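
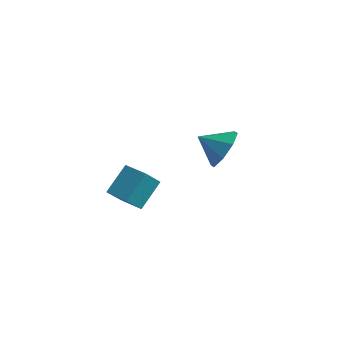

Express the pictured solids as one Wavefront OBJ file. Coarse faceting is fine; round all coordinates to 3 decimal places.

v 3.644 3.046 -1.455
v 4.083 3.442 -0.528
v 2.516 2.774 -0.805
v 3.684 4.034 -0.974
v 3.261 4.047 -1.702
v 3.063 3.473 -2.285
v 3.205 2.649 -2.382
v 3.604 2.057 -1.936
v 4.027 2.044 -1.208
v 4.225 2.618 -0.625
v 0.855 -2.554 -1.012
v 1.151 -1.376 -0.065
v 1.201 -1.934 -1.891
v 1.497 -0.757 -0.944
v 1.983 -2.963 -0.856
v 2.279 -1.786 0.091
v 2.329 -2.344 -1.735
v 2.625 -1.166 -0.788
f 2 1 4
f 2 4 3
f 4 1 5
f 4 5 3
f 5 1 6
f 5 6 3
f 6 1 7
f 6 7 3
f 7 1 8
f 7 8 3
f 8 1 9
f 8 9 3
f 9 1 10
f 9 10 3
f 10 1 2
f 10 2 3
f 12 14 11
f 15 12 11
f 11 14 13
f 13 15 11
f 12 18 14
f 16 12 15
f 16 18 12
f 14 18 13
f 17 15 13
f 13 18 17
f 17 16 15
f 18 16 17



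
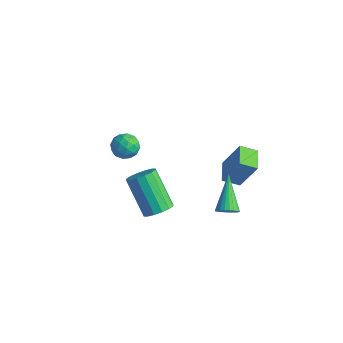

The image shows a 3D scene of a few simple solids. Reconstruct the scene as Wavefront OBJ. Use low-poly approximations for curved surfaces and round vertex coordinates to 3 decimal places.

v 2.903 -1.69 1.356
v 3.178 -1.22 1.103
v 1.797 -0.39 2.564
v 2.993 -1.247 0.962
v 2.794 -1.34 0.881
v 2.612 -1.487 0.872
v 2.474 -1.665 0.937
v 2.402 -1.846 1.066
v 2.406 -2.004 1.239
v 2.485 -2.114 1.43
v 2.628 -2.159 1.61
v 2.813 -2.133 1.751
v 3.012 -2.039 1.832
v 3.194 -1.892 1.841
v 3.331 -1.714 1.776
v 3.404 -1.533 1.647
v 3.4 -1.375 1.474
v 3.321 -1.266 1.283
v -4.466 -1.486 2.033
v -3.908 -0.951 1.878
v -4.092 -2.169 1.022
v -3.534 -1.634 0.867
v -3.474 -2.092 1.506
v -3.705 -1.67 2.131
v -4.295 -1.45 0.769
v -4.526 -1.028 1.394
v -3.802 -0.929 1.097
v -3.295 -1.325 1.552
v -4.705 -1.795 1.348
v -4.198 -2.191 1.803
v -4.22 -1.159 2.044
v -3.78 -1.961 0.856
v -3.745 -2.23 1.231
v -3.417 -1.916 1.14
v -4.101 -1.581 2.193
v -3.773 -1.267 2.102
v -3.518 -1.937 1.883
v -4.227 -1.853 0.798
v -3.899 -1.539 0.707
v -4.583 -1.204 1.76
v -4.255 -0.89 1.669
v -4.482 -1.183 1.017
v -3.83 -0.831 1.494
v -3.61 -1.232 0.9
v -4.057 -1.124 0.842
v -4.193 -0.876 1.209
v -3.532 -1.064 1.762
v -3.312 -1.465 1.167
v -3.277 -1.734 1.543
v -3.412 -1.486 1.91
v -3.47 -1.051 1.302
v -4.688 -1.655 1.733
v -4.468 -2.056 1.138
v -4.588 -1.634 0.99
v -4.723 -1.386 1.357
v -4.39 -1.888 2
v -4.17 -2.289 1.406
v -3.807 -2.244 1.691
v -3.943 -1.996 2.058
v -4.53 -2.069 1.598
v 1.17 -0.148 1.303
v 1.929 0.237 3.002
v 0.388 0.764 1.446
v 1.147 1.149 3.145
v 1.813 0.471 0.875
v 2.572 0.856 2.574
v 1.031 1.383 1.018
v 1.79 1.768 2.717
v 0.488 -3.891 1.388
v 1.07 -3.77 1.892
v -0.385 -3.447 3.496
v -0.968 -3.569 2.992
v 0.985 -3.405 1.741
v -0.471 -3.082 3.345
v 0.766 -3.171 1.496
v -0.69 -2.848 3.1
v 0.473 -3.13 1.221
v -0.983 -2.807 2.825
v 0.184 -3.292 0.992
v -1.272 -2.97 2.595
v -0.024 -3.616 0.868
v -1.48 -3.293 2.472
v -0.095 -4.013 0.884
v -1.55 -3.69 2.488
v -0.009 -4.378 1.035
v -1.465 -4.055 2.639
v 0.21 -4.612 1.28
v -1.246 -4.289 2.884
v 0.503 -4.653 1.555
v -0.953 -4.33 3.159
v 0.792 -4.49 1.785
v -0.664 -4.168 3.388
v 1 -4.167 1.908
v -0.456 -3.844 3.512
f 2 1 4
f 2 4 3
f 4 1 5
f 4 5 3
f 5 1 6
f 5 6 3
f 6 1 7
f 6 7 3
f 7 1 8
f 7 8 3
f 8 1 9
f 8 9 3
f 9 1 10
f 9 10 3
f 10 1 11
f 10 11 3
f 11 1 12
f 11 12 3
f 12 1 13
f 12 13 3
f 13 1 14
f 13 14 3
f 14 1 15
f 14 15 3
f 15 1 16
f 15 16 3
f 16 1 17
f 16 17 3
f 17 1 18
f 17 18 3
f 18 1 2
f 18 2 3
f 19 56 35
f 56 30 59
f 35 59 24
f 56 59 35
f 19 35 31
f 35 24 36
f 31 36 20
f 35 36 31
f 19 31 40
f 31 20 41
f 40 41 26
f 31 41 40
f 19 40 52
f 40 26 55
f 52 55 29
f 40 55 52
f 19 52 56
f 52 29 60
f 56 60 30
f 52 60 56
f 20 36 47
f 36 24 50
f 47 50 28
f 36 50 47
f 24 59 37
f 59 30 58
f 37 58 23
f 59 58 37
f 30 60 57
f 60 29 53
f 57 53 21
f 60 53 57
f 29 55 54
f 55 26 42
f 54 42 25
f 55 42 54
f 26 41 46
f 41 20 43
f 46 43 27
f 41 43 46
f 22 48 34
f 48 28 49
f 34 49 23
f 48 49 34
f 22 34 32
f 34 23 33
f 32 33 21
f 34 33 32
f 22 32 39
f 32 21 38
f 39 38 25
f 32 38 39
f 22 39 44
f 39 25 45
f 44 45 27
f 39 45 44
f 22 44 48
f 44 27 51
f 48 51 28
f 44 51 48
f 23 49 37
f 49 28 50
f 37 50 24
f 49 50 37
f 21 33 57
f 33 23 58
f 57 58 30
f 33 58 57
f 25 38 54
f 38 21 53
f 54 53 29
f 38 53 54
f 27 45 46
f 45 25 42
f 46 42 26
f 45 42 46
f 28 51 47
f 51 27 43
f 47 43 20
f 51 43 47
f 62 64 61
f 65 62 61
f 61 64 63
f 63 65 61
f 62 68 64
f 66 62 65
f 66 68 62
f 64 68 63
f 67 65 63
f 63 68 67
f 67 66 65
f 68 66 67
f 70 69 73
f 70 73 71
f 71 73 74
f 71 74 72
f 73 69 75
f 73 75 74
f 74 75 76
f 74 76 72
f 75 69 77
f 75 77 76
f 76 77 78
f 76 78 72
f 77 69 79
f 77 79 78
f 78 79 80
f 78 80 72
f 79 69 81
f 79 81 80
f 80 81 82
f 80 82 72
f 81 69 83
f 81 83 82
f 82 83 84
f 82 84 72
f 83 69 85
f 83 85 84
f 84 85 86
f 84 86 72
f 85 69 87
f 85 87 86
f 86 87 88
f 86 88 72
f 87 69 89
f 87 89 88
f 88 89 90
f 88 90 72
f 89 69 91
f 89 91 90
f 90 91 92
f 90 92 72
f 91 69 93
f 91 93 92
f 92 93 94
f 92 94 72
f 93 69 70
f 93 70 94
f 94 70 71
f 94 71 72



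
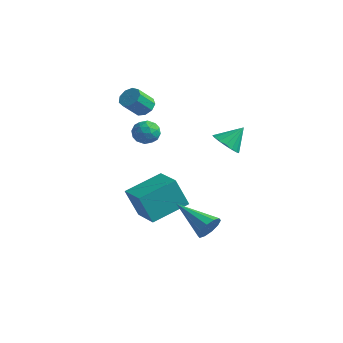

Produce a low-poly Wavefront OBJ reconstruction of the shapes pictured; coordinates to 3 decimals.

v -3.552 1.412 1.312
v -3.044 1.59 1.578
v -3.2 0.785 2.413
v -3.708 0.608 2.148
v -3.362 1.804 1.725
v -3.518 0.999 2.56
v -3.768 1.835 1.679
v -3.925 1.03 2.514
v -4.074 1.668 1.461
v -4.23 0.864 2.297
v -4.135 1.382 1.174
v -4.291 0.577 2.009
v -3.923 1.11 0.951
v -4.079 0.305 1.786
v -3.538 0.979 0.898
v -3.694 0.174 1.733
v -3.159 1.051 1.038
v -3.315 0.247 1.873
v -2.964 1.292 1.307
v -3.12 0.488 2.142
v -2.537 -0.077 -4.782
v -2.977 -0.497 -3.248
v -2 1.727 -4.134
v -2.44 1.307 -2.6
v -1.14 -0.587 -4.52
v -1.58 -1.007 -2.986
v -0.603 1.217 -3.872
v -1.043 0.797 -2.338
v 1.022 1.819 0.335
v 1.753 1.703 0.125
v 1.398 2.581 1.225
v 1.648 1.993 -0.078
v 1.399 2.242 -0.186
v 1.064 2.394 -0.175
v 0.719 2.415 -0.047
v 0.443 2.299 0.169
v 0.3 2.074 0.423
v 0.323 1.79 0.657
v 0.505 1.512 0.817
v 0.806 1.305 0.867
v 1.156 1.216 0.795
v 1.476 1.265 0.618
v 1.691 1.441 0.376
v -2.853 0.971 0.71
v -2.156 0.917 0.628
v -3.004 0.083 0.012
v -2.307 0.029 -0.07
v -2.601 -0.129 0.55
v -2.508 0.42 0.981
v -2.652 0.58 -0.341
v -2.559 1.129 0.09
v -2.031 0.675 -0.022
v -2 0.238 0.529
v -3.16 0.762 0.111
v -3.129 0.325 0.662
v -2.491 1.022 0.73
v -2.669 -0.022 -0.09
v -2.842 -0.115 0.274
v -2.432 -0.147 0.226
v -2.698 0.73 0.938
v -2.288 0.699 0.89
v -2.55 0.084 0.844
v -2.872 0.301 -0.25
v -2.462 0.27 -0.298
v -2.728 1.147 0.414
v -2.318 1.115 0.366
v -2.61 0.916 -0.204
v -2.008 0.848 0.3
v -2.097 0.326 -0.11
v -2.3 0.65 -0.27
v -2.245 0.973 -0.016
v -1.99 0.591 0.624
v -2.078 0.069 0.214
v -2.252 -0.024 0.578
v -2.197 0.299 0.832
v -1.917 0.449 0.242
v -3.082 0.931 0.426
v -3.17 0.409 0.016
v -2.963 0.701 -0.192
v -2.908 1.024 0.062
v -3.063 0.674 0.75
v -3.152 0.152 0.34
v -2.915 0.027 0.656
v -2.86 0.35 0.91
v -3.243 0.551 0.398
v 2.855 -1.262 -2.984
v 3.077 -0.886 -2.45
v 1.025 -1.358 -2.156
v 2.928 -0.618 -2.747
v 2.752 -0.597 -3.135
v 2.615 -0.829 -3.465
v 2.569 -1.227 -3.611
v 2.633 -1.639 -3.518
v 2.781 -1.906 -3.221
v 2.958 -1.928 -2.833
v 3.095 -1.695 -2.503
v 3.14 -1.297 -2.357
f 2 1 5
f 2 5 3
f 3 5 6
f 3 6 4
f 5 1 7
f 5 7 6
f 6 7 8
f 6 8 4
f 7 1 9
f 7 9 8
f 8 9 10
f 8 10 4
f 9 1 11
f 9 11 10
f 10 11 12
f 10 12 4
f 11 1 13
f 11 13 12
f 12 13 14
f 12 14 4
f 13 1 15
f 13 15 14
f 14 15 16
f 14 16 4
f 15 1 17
f 15 17 16
f 16 17 18
f 16 18 4
f 17 1 19
f 17 19 18
f 18 19 20
f 18 20 4
f 19 1 2
f 19 2 20
f 20 2 3
f 20 3 4
f 22 24 21
f 25 22 21
f 21 24 23
f 23 25 21
f 22 28 24
f 26 22 25
f 26 28 22
f 24 28 23
f 27 25 23
f 23 28 27
f 27 26 25
f 28 26 27
f 30 29 32
f 30 32 31
f 32 29 33
f 32 33 31
f 33 29 34
f 33 34 31
f 34 29 35
f 34 35 31
f 35 29 36
f 35 36 31
f 36 29 37
f 36 37 31
f 37 29 38
f 37 38 31
f 38 29 39
f 38 39 31
f 39 29 40
f 39 40 31
f 40 29 41
f 40 41 31
f 41 29 42
f 41 42 31
f 42 29 43
f 42 43 31
f 43 29 30
f 43 30 31
f 44 81 60
f 81 55 84
f 60 84 49
f 81 84 60
f 44 60 56
f 60 49 61
f 56 61 45
f 60 61 56
f 44 56 65
f 56 45 66
f 65 66 51
f 56 66 65
f 44 65 77
f 65 51 80
f 77 80 54
f 65 80 77
f 44 77 81
f 77 54 85
f 81 85 55
f 77 85 81
f 45 61 72
f 61 49 75
f 72 75 53
f 61 75 72
f 49 84 62
f 84 55 83
f 62 83 48
f 84 83 62
f 55 85 82
f 85 54 78
f 82 78 46
f 85 78 82
f 54 80 79
f 80 51 67
f 79 67 50
f 80 67 79
f 51 66 71
f 66 45 68
f 71 68 52
f 66 68 71
f 47 73 59
f 73 53 74
f 59 74 48
f 73 74 59
f 47 59 57
f 59 48 58
f 57 58 46
f 59 58 57
f 47 57 64
f 57 46 63
f 64 63 50
f 57 63 64
f 47 64 69
f 64 50 70
f 69 70 52
f 64 70 69
f 47 69 73
f 69 52 76
f 73 76 53
f 69 76 73
f 48 74 62
f 74 53 75
f 62 75 49
f 74 75 62
f 46 58 82
f 58 48 83
f 82 83 55
f 58 83 82
f 50 63 79
f 63 46 78
f 79 78 54
f 63 78 79
f 52 70 71
f 70 50 67
f 71 67 51
f 70 67 71
f 53 76 72
f 76 52 68
f 72 68 45
f 76 68 72
f 87 86 89
f 87 89 88
f 89 86 90
f 89 90 88
f 90 86 91
f 90 91 88
f 91 86 92
f 91 92 88
f 92 86 93
f 92 93 88
f 93 86 94
f 93 94 88
f 94 86 95
f 94 95 88
f 95 86 96
f 95 96 88
f 96 86 97
f 96 97 88
f 97 86 87
f 97 87 88



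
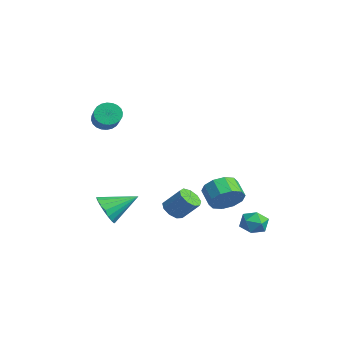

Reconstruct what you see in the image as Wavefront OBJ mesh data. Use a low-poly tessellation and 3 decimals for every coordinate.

v 1.574 -0.943 -2.279
v 1.971 -0.569 -2.779
v 2.602 0.177 -1.722
v 2.206 -0.197 -1.221
v 1.535 -0.328 -2.689
v 2.166 0.418 -1.631
v 1.117 -0.375 -2.406
v 1.749 0.371 -1.349
v 0.914 -0.688 -2.064
v 1.545 0.058 -1.007
v 1.019 -1.12 -1.822
v 1.651 -0.374 -0.765
v 1.384 -1.469 -1.794
v 2.016 -0.723 -0.737
v 1.838 -1.572 -1.993
v 2.47 -0.826 -0.935
v 2.169 -1.381 -2.325
v 2.8 -0.635 -1.267
v 2.221 -0.985 -2.636
v 2.853 -0.239 -1.578
v 1.537 2.17 -2.03
v 1.974 2.812 -1.339
v 0.96 2.792 -0.679
v 0.523 2.15 -1.37
v 1.678 3.17 -1.783
v 0.664 3.15 -1.123
v 1.328 3.146 -2.321
v 0.314 3.126 -1.661
v 1.057 2.749 -2.749
v 0.044 2.729 -2.088
v 0.97 2.131 -2.901
v -0.044 2.111 -2.241
v 1.1 1.528 -2.721
v 0.086 1.508 -2.061
v 1.396 1.17 -2.277
v 0.382 1.15 -1.617
v 1.746 1.194 -1.739
v 0.732 1.174 -1.079
v 2.016 1.591 -1.312
v 1.003 1.571 -0.651
v 2.104 2.209 -1.159
v 1.09 2.189 -0.499
v 2.137 4.138 -4.436
v 2.454 3.796 -3.686
v 0.846 3.604 -4.134
v 1.163 3.262 -3.384
v 1.083 4.137 -3.471
v 1.881 4.467 -3.657
v 1.419 2.933 -4.163
v 2.217 3.263 -4.349
v 2.011 3.051 -3.517
v 1.803 3.795 -3.09
v 1.497 3.605 -4.73
v 1.289 4.349 -4.303
v -1.858 -3.539 -3.25
v -1.177 -3.291 -4.01
v -1.442 -1.801 -2.31
v -1.578 -3.11 -4.167
v -2.035 -3.014 -4.142
v -2.457 -3.022 -3.941
v -2.76 -3.133 -3.603
v -2.884 -3.324 -3.195
v -2.805 -3.558 -2.798
v -2.539 -3.788 -2.491
v -2.137 -3.969 -2.334
v -1.68 -4.064 -2.359
v -1.259 -4.056 -2.56
v -0.956 -3.945 -2.898
v -0.832 -3.754 -3.306
v -0.91 -3.521 -3.703
v -4.334 -2.655 2.647
v -3.918 -2.409 2.021
v -2.15 -2.839 3.028
v -2.566 -3.085 3.653
v -3.946 -2.147 2.182
v -2.178 -2.578 3.189
v -4.033 -1.963 2.413
v -2.265 -2.393 3.42
v -4.166 -1.884 2.68
v -2.397 -2.314 3.687
v -4.324 -1.922 2.942
v -2.555 -2.352 3.948
v -4.484 -2.072 3.158
v -2.715 -2.502 4.165
v -4.621 -2.311 3.297
v -2.852 -2.741 4.304
v -4.714 -2.602 3.337
v -2.946 -3.032 4.344
v -4.75 -2.901 3.272
v -2.982 -3.331 4.279
v -4.722 -3.162 3.111
v -2.954 -3.593 4.118
v -4.635 -3.347 2.88
v -2.867 -3.777 3.887
v -4.503 -3.426 2.613
v -2.734 -3.856 3.62
v -4.345 -3.388 2.352
v -2.576 -3.818 3.358
v -4.185 -3.238 2.135
v -2.416 -3.668 3.142
v -4.048 -2.999 1.996
v -2.279 -3.429 3.003
v -3.954 -2.708 1.956
v -2.186 -3.138 2.963
f 2 1 5
f 2 5 3
f 3 5 6
f 3 6 4
f 5 1 7
f 5 7 6
f 6 7 8
f 6 8 4
f 7 1 9
f 7 9 8
f 8 9 10
f 8 10 4
f 9 1 11
f 9 11 10
f 10 11 12
f 10 12 4
f 11 1 13
f 11 13 12
f 12 13 14
f 12 14 4
f 13 1 15
f 13 15 14
f 14 15 16
f 14 16 4
f 15 1 17
f 15 17 16
f 16 17 18
f 16 18 4
f 17 1 19
f 17 19 18
f 18 19 20
f 18 20 4
f 19 1 2
f 19 2 20
f 20 2 3
f 20 3 4
f 22 21 25
f 22 25 23
f 23 25 26
f 23 26 24
f 25 21 27
f 25 27 26
f 26 27 28
f 26 28 24
f 27 21 29
f 27 29 28
f 28 29 30
f 28 30 24
f 29 21 31
f 29 31 30
f 30 31 32
f 30 32 24
f 31 21 33
f 31 33 32
f 32 33 34
f 32 34 24
f 33 21 35
f 33 35 34
f 34 35 36
f 34 36 24
f 35 21 37
f 35 37 36
f 36 37 38
f 36 38 24
f 37 21 39
f 37 39 38
f 38 39 40
f 38 40 24
f 39 21 41
f 39 41 40
f 40 41 42
f 40 42 24
f 41 21 22
f 41 22 42
f 42 22 23
f 42 23 24
f 43 54 48
f 43 48 44
f 43 44 50
f 43 50 53
f 43 53 54
f 44 48 52
f 48 54 47
f 54 53 45
f 53 50 49
f 50 44 51
f 46 52 47
f 46 47 45
f 46 45 49
f 46 49 51
f 46 51 52
f 47 52 48
f 45 47 54
f 49 45 53
f 51 49 50
f 52 51 44
f 56 55 58
f 56 58 57
f 58 55 59
f 58 59 57
f 59 55 60
f 59 60 57
f 60 55 61
f 60 61 57
f 61 55 62
f 61 62 57
f 62 55 63
f 62 63 57
f 63 55 64
f 63 64 57
f 64 55 65
f 64 65 57
f 65 55 66
f 65 66 57
f 66 55 67
f 66 67 57
f 67 55 68
f 67 68 57
f 68 55 69
f 68 69 57
f 69 55 70
f 69 70 57
f 70 55 56
f 70 56 57
f 72 71 75
f 72 75 73
f 73 75 76
f 73 76 74
f 75 71 77
f 75 77 76
f 76 77 78
f 76 78 74
f 77 71 79
f 77 79 78
f 78 79 80
f 78 80 74
f 79 71 81
f 79 81 80
f 80 81 82
f 80 82 74
f 81 71 83
f 81 83 82
f 82 83 84
f 82 84 74
f 83 71 85
f 83 85 84
f 84 85 86
f 84 86 74
f 85 71 87
f 85 87 86
f 86 87 88
f 86 88 74
f 87 71 89
f 87 89 88
f 88 89 90
f 88 90 74
f 89 71 91
f 89 91 90
f 90 91 92
f 90 92 74
f 91 71 93
f 91 93 92
f 92 93 94
f 92 94 74
f 93 71 95
f 93 95 94
f 94 95 96
f 94 96 74
f 95 71 97
f 95 97 96
f 96 97 98
f 96 98 74
f 97 71 99
f 97 99 98
f 98 99 100
f 98 100 74
f 99 71 101
f 99 101 100
f 100 101 102
f 100 102 74
f 101 71 103
f 101 103 102
f 102 103 104
f 102 104 74
f 103 71 72
f 103 72 104
f 104 72 73
f 104 73 74



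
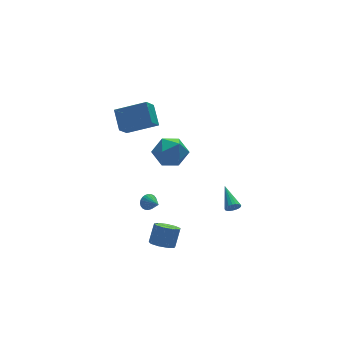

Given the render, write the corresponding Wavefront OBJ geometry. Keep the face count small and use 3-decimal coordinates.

v -0.295 3.199 0.454
v 0.585 2.607 1.036
v -1.065 1.493 -0.116
v -0.185 0.901 0.466
v -1.028 1.501 1.093
v -0.552 2.555 1.445
v 0.072 1.545 -0.525
v 0.548 2.599 -0.173
v 0.811 1.585 0.431
v 0.132 1.558 1.431
v -0.612 2.542 -0.511
v -1.291 2.515 0.489
v -2.686 -2.074 -4.27
v -2.045 -1.8 -4.681
v -1.493 -1.351 -3.522
v -2.134 -1.626 -3.11
v -2.433 -1.405 -4.649
v -1.881 -0.956 -3.49
v -2.939 -1.324 -4.44
v -2.387 -0.875 -3.28
v -3.327 -1.594 -4.151
v -2.775 -1.145 -2.991
v -3.415 -2.089 -3.917
v -2.863 -1.64 -2.758
v -3.162 -2.577 -3.849
v -2.61 -2.128 -2.689
v -2.686 -2.83 -3.977
v -2.134 -2.381 -2.818
v -2.21 -2.729 -4.242
v -1.658 -2.281 -3.083
v -1.957 -2.322 -4.521
v -1.405 -1.874 -3.361
v -3.563 2.012 3.505
v -3.362 3.205 4.475
v -2.839 2.586 2.649
v -2.638 3.779 3.618
v -1.882 1.081 4.302
v -1.681 2.274 5.271
v -1.158 1.655 3.445
v -0.957 2.848 4.415
v 1.864 -2.217 -2.327
v 2.296 -2.154 -2.591
v 2.096 -0.643 -1.573
v 2.124 -2.059 -2.736
v 1.893 -2 -2.788
v 1.655 -1.991 -2.734
v 1.465 -2.033 -2.587
v 1.367 -2.118 -2.38
v 1.382 -2.225 -2.161
v 1.508 -2.33 -1.981
v 1.715 -2.41 -1.879
v 1.957 -2.444 -1.881
v 2.177 -2.427 -1.984
v 2.326 -2.362 -2.166
v 2.369 -2.263 -2.385
v -1.603 2.298 -3.934
v -1.271 2.165 -4.416
v -1.397 1.262 -3.506
v -1.11 2.256 -4.273
v -1.023 2.354 -4.078
v -1.025 2.443 -3.862
v -1.115 2.51 -3.656
v -1.28 2.545 -3.493
v -1.493 2.542 -3.397
v -1.723 2.502 -3.383
v -1.935 2.431 -3.452
v -2.097 2.34 -3.595
v -2.183 2.242 -3.79
v -2.181 2.153 -4.006
v -2.091 2.086 -4.212
v -1.927 2.051 -4.375
v -1.713 2.054 -4.471
v -1.483 2.094 -4.485
f 1 12 6
f 1 6 2
f 1 2 8
f 1 8 11
f 1 11 12
f 2 6 10
f 6 12 5
f 12 11 3
f 11 8 7
f 8 2 9
f 4 10 5
f 4 5 3
f 4 3 7
f 4 7 9
f 4 9 10
f 5 10 6
f 3 5 12
f 7 3 11
f 9 7 8
f 10 9 2
f 14 13 17
f 14 17 15
f 15 17 18
f 15 18 16
f 17 13 19
f 17 19 18
f 18 19 20
f 18 20 16
f 19 13 21
f 19 21 20
f 20 21 22
f 20 22 16
f 21 13 23
f 21 23 22
f 22 23 24
f 22 24 16
f 23 13 25
f 23 25 24
f 24 25 26
f 24 26 16
f 25 13 27
f 25 27 26
f 26 27 28
f 26 28 16
f 27 13 29
f 27 29 28
f 28 29 30
f 28 30 16
f 29 13 31
f 29 31 30
f 30 31 32
f 30 32 16
f 31 13 14
f 31 14 32
f 32 14 15
f 32 15 16
f 34 36 33
f 37 34 33
f 33 36 35
f 35 37 33
f 34 40 36
f 38 34 37
f 38 40 34
f 36 40 35
f 39 37 35
f 35 40 39
f 39 38 37
f 40 38 39
f 42 41 44
f 42 44 43
f 44 41 45
f 44 45 43
f 45 41 46
f 45 46 43
f 46 41 47
f 46 47 43
f 47 41 48
f 47 48 43
f 48 41 49
f 48 49 43
f 49 41 50
f 49 50 43
f 50 41 51
f 50 51 43
f 51 41 52
f 51 52 43
f 52 41 53
f 52 53 43
f 53 41 54
f 53 54 43
f 54 41 55
f 54 55 43
f 55 41 42
f 55 42 43
f 57 56 59
f 57 59 58
f 59 56 60
f 59 60 58
f 60 56 61
f 60 61 58
f 61 56 62
f 61 62 58
f 62 56 63
f 62 63 58
f 63 56 64
f 63 64 58
f 64 56 65
f 64 65 58
f 65 56 66
f 65 66 58
f 66 56 67
f 66 67 58
f 67 56 68
f 67 68 58
f 68 56 69
f 68 69 58
f 69 56 70
f 69 70 58
f 70 56 71
f 70 71 58
f 71 56 72
f 71 72 58
f 72 56 73
f 72 73 58
f 73 56 57
f 73 57 58



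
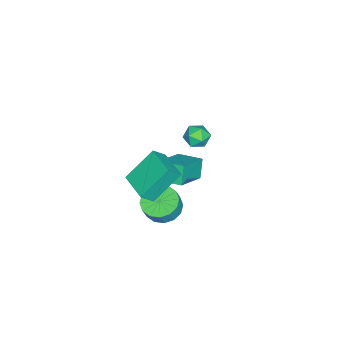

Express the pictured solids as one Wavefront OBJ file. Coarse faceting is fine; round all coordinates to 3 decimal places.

v 1.913 -1.506 -0.904
v 2.663 -2.12 -1.279
v 3.078 -2.169 -0.371
v 2.327 -1.554 0.004
v 2.851 -1.619 -1.338
v 3.266 -1.668 -0.43
v 2.787 -1.088 -1.281
v 3.202 -1.136 -0.372
v 2.489 -0.668 -1.123
v 2.904 -0.717 -0.214
v 2.037 -0.473 -0.906
v 2.451 -0.522 0.003
v 1.551 -0.555 -0.689
v 1.966 -0.603 0.22
v 1.162 -0.891 -0.529
v 1.577 -0.94 0.379
v 0.974 -1.392 -0.47
v 1.389 -1.441 0.438
v 1.038 -1.924 -0.528
v 1.453 -1.972 0.381
v 1.336 -2.343 -0.686
v 1.751 -2.392 0.223
v 1.789 -2.538 -0.903
v 2.203 -2.587 0.006
v 2.274 -2.457 -1.12
v 2.689 -2.505 -0.211
v 4.175 -2.582 3.453
v 3.027 -1.577 5.01
v 3.629 -2.143 2.767
v 2.481 -1.138 4.324
v 5.299 -1.242 3.416
v 4.151 -0.237 4.973
v 4.753 -0.803 2.73
v 3.605 0.202 4.287
v -1.12 -1.95 0.67
v 0.684 -2.255 1.659
v -1.009 -0.534 0.904
v 0.795 -0.838 1.893
v -0.515 -1.822 -0.393
v 1.289 -2.126 0.596
v -0.404 -0.405 -0.159
v 1.4 -0.71 0.83
v -3.191 -1.278 0.541
v -2.894 -0.806 1.129
v -2.366 -2.234 0.891
v -2.069 -1.762 1.479
v -2.824 -2.05 1.533
v -3.334 -1.46 1.317
v -1.926 -1.58 0.703
v -2.436 -0.99 0.487
v -2.113 -0.993 1.229
v -2.667 -1.284 1.742
v -2.593 -1.756 0.278
v -3.147 -2.047 0.791
f 2 1 5
f 2 5 3
f 3 5 6
f 3 6 4
f 5 1 7
f 5 7 6
f 6 7 8
f 6 8 4
f 7 1 9
f 7 9 8
f 8 9 10
f 8 10 4
f 9 1 11
f 9 11 10
f 10 11 12
f 10 12 4
f 11 1 13
f 11 13 12
f 12 13 14
f 12 14 4
f 13 1 15
f 13 15 14
f 14 15 16
f 14 16 4
f 15 1 17
f 15 17 16
f 16 17 18
f 16 18 4
f 17 1 19
f 17 19 18
f 18 19 20
f 18 20 4
f 19 1 21
f 19 21 20
f 20 21 22
f 20 22 4
f 21 1 23
f 21 23 22
f 22 23 24
f 22 24 4
f 23 1 25
f 23 25 24
f 24 25 26
f 24 26 4
f 25 1 2
f 25 2 26
f 26 2 3
f 26 3 4
f 28 30 27
f 31 28 27
f 27 30 29
f 29 31 27
f 28 34 30
f 32 28 31
f 32 34 28
f 30 34 29
f 33 31 29
f 29 34 33
f 33 32 31
f 34 32 33
f 36 38 35
f 39 36 35
f 35 38 37
f 37 39 35
f 36 42 38
f 40 36 39
f 40 42 36
f 38 42 37
f 41 39 37
f 37 42 41
f 41 40 39
f 42 40 41
f 43 54 48
f 43 48 44
f 43 44 50
f 43 50 53
f 43 53 54
f 44 48 52
f 48 54 47
f 54 53 45
f 53 50 49
f 50 44 51
f 46 52 47
f 46 47 45
f 46 45 49
f 46 49 51
f 46 51 52
f 47 52 48
f 45 47 54
f 49 45 53
f 51 49 50
f 52 51 44



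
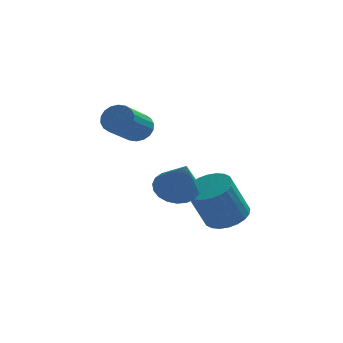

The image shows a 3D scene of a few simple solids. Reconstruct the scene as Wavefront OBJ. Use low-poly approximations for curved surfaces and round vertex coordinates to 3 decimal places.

v -1.663 -0.066 -2.911
v -0.824 -0.161 -3.192
v -1.277 -1.154 -1.389
v -0.8 0.142 -2.981
v -0.926 0.409 -2.758
v -1.179 0.594 -2.562
v -1.516 0.665 -2.426
v -1.878 0.61 -2.373
v -2.203 0.437 -2.414
v -2.435 0.178 -2.541
v -2.533 -0.124 -2.732
v -2.48 -0.416 -2.953
v -2.287 -0.647 -3.168
v -1.985 -0.778 -3.338
v -1.628 -0.786 -3.434
v -1.277 -0.669 -3.44
v -0.992 -0.448 -3.354
v -3.138 1.578 -0.525
v -2.518 1.452 -0.276
v -3.182 0.075 0.675
v -3.802 0.202 0.425
v -2.634 1.647 -0.074
v -3.297 0.27 0.876
v -2.849 1.828 0.037
v -3.513 0.451 0.988
v -3.122 1.959 0.038
v -3.785 0.582 0.988
v -3.397 2.015 -0.073
v -4.061 0.638 0.877
v -3.622 1.985 -0.274
v -4.285 0.608 0.677
v -3.751 1.874 -0.524
v -4.414 0.497 0.426
v -3.758 1.705 -0.775
v -4.422 0.328 0.176
v -3.643 1.51 -0.976
v -4.306 0.133 -0.026
v -3.427 1.329 -1.088
v -4.091 -0.048 -0.137
v -3.155 1.198 -1.088
v -3.818 -0.179 -0.138
v -2.879 1.142 -0.977
v -3.543 -0.235 -0.027
v -2.655 1.172 -0.777
v -3.318 -0.205 0.174
v -2.526 1.283 -0.526
v -3.189 -0.094 0.424
v 0.211 0.884 -4.757
v 0.773 1.492 -4.356
v 0.091 1.005 -2.662
v -0.471 0.396 -3.063
v 0.482 1.694 -4.415
v -0.2 1.206 -2.721
v 0.149 1.772 -4.526
v -0.532 1.285 -2.832
v -0.173 1.715 -4.672
v -0.855 1.228 -2.978
v -0.438 1.532 -4.831
v -1.119 1.045 -3.137
v -0.603 1.25 -4.979
v -1.285 0.762 -3.285
v -0.645 0.912 -5.093
v -1.327 0.425 -3.399
v -0.557 0.57 -5.156
v -1.238 0.082 -3.462
v -0.351 0.275 -5.158
v -1.033 -0.212 -3.464
v -0.06 0.074 -5.099
v -0.742 -0.414 -3.405
v 0.272 -0.005 -4.988
v -0.409 -0.492 -3.294
v 0.595 0.052 -4.842
v -0.087 -0.435 -3.148
v 0.859 0.235 -4.683
v 0.178 -0.252 -2.989
v 1.025 0.518 -4.535
v 0.343 0.03 -2.841
v 1.067 0.855 -4.421
v 0.385 0.368 -2.727
v 0.978 1.198 -4.358
v 0.297 0.71 -2.664
f 2 1 4
f 2 4 3
f 4 1 5
f 4 5 3
f 5 1 6
f 5 6 3
f 6 1 7
f 6 7 3
f 7 1 8
f 7 8 3
f 8 1 9
f 8 9 3
f 9 1 10
f 9 10 3
f 10 1 11
f 10 11 3
f 11 1 12
f 11 12 3
f 12 1 13
f 12 13 3
f 13 1 14
f 13 14 3
f 14 1 15
f 14 15 3
f 15 1 16
f 15 16 3
f 16 1 17
f 16 17 3
f 17 1 2
f 17 2 3
f 19 18 22
f 19 22 20
f 20 22 23
f 20 23 21
f 22 18 24
f 22 24 23
f 23 24 25
f 23 25 21
f 24 18 26
f 24 26 25
f 25 26 27
f 25 27 21
f 26 18 28
f 26 28 27
f 27 28 29
f 27 29 21
f 28 18 30
f 28 30 29
f 29 30 31
f 29 31 21
f 30 18 32
f 30 32 31
f 31 32 33
f 31 33 21
f 32 18 34
f 32 34 33
f 33 34 35
f 33 35 21
f 34 18 36
f 34 36 35
f 35 36 37
f 35 37 21
f 36 18 38
f 36 38 37
f 37 38 39
f 37 39 21
f 38 18 40
f 38 40 39
f 39 40 41
f 39 41 21
f 40 18 42
f 40 42 41
f 41 42 43
f 41 43 21
f 42 18 44
f 42 44 43
f 43 44 45
f 43 45 21
f 44 18 46
f 44 46 45
f 45 46 47
f 45 47 21
f 46 18 19
f 46 19 47
f 47 19 20
f 47 20 21
f 49 48 52
f 49 52 50
f 50 52 53
f 50 53 51
f 52 48 54
f 52 54 53
f 53 54 55
f 53 55 51
f 54 48 56
f 54 56 55
f 55 56 57
f 55 57 51
f 56 48 58
f 56 58 57
f 57 58 59
f 57 59 51
f 58 48 60
f 58 60 59
f 59 60 61
f 59 61 51
f 60 48 62
f 60 62 61
f 61 62 63
f 61 63 51
f 62 48 64
f 62 64 63
f 63 64 65
f 63 65 51
f 64 48 66
f 64 66 65
f 65 66 67
f 65 67 51
f 66 48 68
f 66 68 67
f 67 68 69
f 67 69 51
f 68 48 70
f 68 70 69
f 69 70 71
f 69 71 51
f 70 48 72
f 70 72 71
f 71 72 73
f 71 73 51
f 72 48 74
f 72 74 73
f 73 74 75
f 73 75 51
f 74 48 76
f 74 76 75
f 75 76 77
f 75 77 51
f 76 48 78
f 76 78 77
f 77 78 79
f 77 79 51
f 78 48 80
f 78 80 79
f 79 80 81
f 79 81 51
f 80 48 49
f 80 49 81
f 81 49 50
f 81 50 51



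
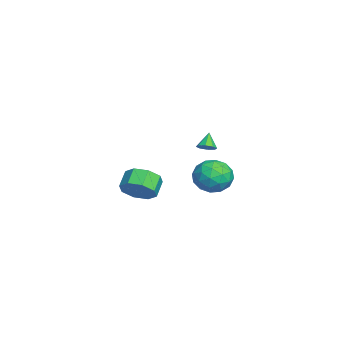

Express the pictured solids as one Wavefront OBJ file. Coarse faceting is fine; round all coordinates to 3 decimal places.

v -3.137 -1.499 -3.765
v -2.681 -2.045 -2.927
v -3.608 -1.728 -2.216
v -4.063 -1.181 -3.055
v -2.432 -1.242 -2.961
v -3.359 -0.925 -2.25
v -2.596 -0.589 -3.466
v -3.522 -0.272 -2.755
v -3.076 -0.469 -4.147
v -4.003 -0.151 -3.436
v -3.592 -0.952 -4.604
v -4.519 -0.635 -3.893
v -3.841 -1.755 -4.57
v -4.768 -1.438 -3.859
v -3.678 -2.408 -4.065
v -4.604 -2.091 -3.354
v -3.197 -2.529 -3.384
v -4.124 -2.211 -2.673
v 3.714 2.13 2.643
v 4.134 2.062 2.975
v 3.106 2.27 3.437
v 4.081 2.457 2.865
v 3.813 2.66 2.625
v 3.487 2.553 2.395
v 3.294 2.197 2.31
v 3.347 1.802 2.42
v 3.614 1.599 2.661
v 3.94 1.707 2.891
v -1.434 3.087 -1.055
v -0.758 2.916 -2.043
v -2.962 2.264 -1.957
v -2.286 2.093 -2.945
v -2.06 1.459 -1.94
v -1.116 1.968 -1.382
v -2.604 3.212 -2.618
v -1.66 3.721 -2.06
v -1.481 2.993 -3.008
v -1.145 1.909 -2.59
v -2.575 3.271 -1.41
v -2.239 2.187 -0.992
v -0.962 3.074 -1.469
v -2.758 2.106 -2.531
v -2.625 1.734 -1.94
v -2.228 1.633 -2.52
v -1.172 2.517 -1.081
v -0.775 2.416 -1.662
v -1.54 1.56 -1.602
v -2.945 2.764 -2.338
v -2.548 2.663 -2.919
v -1.492 3.547 -1.48
v -1.095 3.446 -2.06
v -2.18 3.62 -2.398
v -0.99 3.018 -2.618
v -1.888 2.534 -3.148
v -2.075 3.192 -2.956
v -1.52 3.491 -2.628
v -0.792 2.381 -2.372
v -1.69 1.897 -2.902
v -1.557 1.525 -2.312
v -1.002 1.824 -1.984
v -1.217 2.427 -2.939
v -2.03 3.283 -1.098
v -2.928 2.799 -1.628
v -2.718 3.356 -2.016
v -2.163 3.655 -1.688
v -1.832 2.646 -0.852
v -2.73 2.162 -1.382
v -2.2 1.689 -1.372
v -1.645 1.988 -1.044
v -2.503 2.753 -1.061
f 2 1 5
f 2 5 3
f 3 5 6
f 3 6 4
f 5 1 7
f 5 7 6
f 6 7 8
f 6 8 4
f 7 1 9
f 7 9 8
f 8 9 10
f 8 10 4
f 9 1 11
f 9 11 10
f 10 11 12
f 10 12 4
f 11 1 13
f 11 13 12
f 12 13 14
f 12 14 4
f 13 1 15
f 13 15 14
f 14 15 16
f 14 16 4
f 15 1 17
f 15 17 16
f 16 17 18
f 16 18 4
f 17 1 2
f 17 2 18
f 18 2 3
f 18 3 4
f 20 19 22
f 20 22 21
f 22 19 23
f 22 23 21
f 23 19 24
f 23 24 21
f 24 19 25
f 24 25 21
f 25 19 26
f 25 26 21
f 26 19 27
f 26 27 21
f 27 19 28
f 27 28 21
f 28 19 20
f 28 20 21
f 29 66 45
f 66 40 69
f 45 69 34
f 66 69 45
f 29 45 41
f 45 34 46
f 41 46 30
f 45 46 41
f 29 41 50
f 41 30 51
f 50 51 36
f 41 51 50
f 29 50 62
f 50 36 65
f 62 65 39
f 50 65 62
f 29 62 66
f 62 39 70
f 66 70 40
f 62 70 66
f 30 46 57
f 46 34 60
f 57 60 38
f 46 60 57
f 34 69 47
f 69 40 68
f 47 68 33
f 69 68 47
f 40 70 67
f 70 39 63
f 67 63 31
f 70 63 67
f 39 65 64
f 65 36 52
f 64 52 35
f 65 52 64
f 36 51 56
f 51 30 53
f 56 53 37
f 51 53 56
f 32 58 44
f 58 38 59
f 44 59 33
f 58 59 44
f 32 44 42
f 44 33 43
f 42 43 31
f 44 43 42
f 32 42 49
f 42 31 48
f 49 48 35
f 42 48 49
f 32 49 54
f 49 35 55
f 54 55 37
f 49 55 54
f 32 54 58
f 54 37 61
f 58 61 38
f 54 61 58
f 33 59 47
f 59 38 60
f 47 60 34
f 59 60 47
f 31 43 67
f 43 33 68
f 67 68 40
f 43 68 67
f 35 48 64
f 48 31 63
f 64 63 39
f 48 63 64
f 37 55 56
f 55 35 52
f 56 52 36
f 55 52 56
f 38 61 57
f 61 37 53
f 57 53 30
f 61 53 57



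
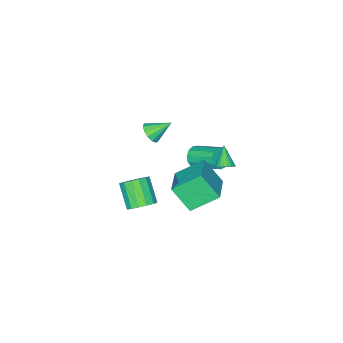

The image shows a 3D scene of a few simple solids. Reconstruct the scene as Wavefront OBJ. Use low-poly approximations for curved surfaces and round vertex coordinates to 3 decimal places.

v -1.543 -0.32 -2.411
v -0.896 -0.418 -1.969
v -1.249 1.401 -1.047
v -1.897 1.5 -1.489
v -0.765 -0.206 -2.338
v -1.118 1.613 -1.415
v -0.881 -0.029 -2.73
v -1.234 1.79 -1.807
v -1.207 0.055 -3.021
v -1.561 1.874 -2.098
v -1.64 0.02 -3.118
v -1.994 1.839 -2.195
v -2.042 -0.123 -2.991
v -2.396 1.697 -2.068
v -2.286 -0.328 -2.68
v -2.64 1.491 -1.757
v -2.294 -0.53 -2.284
v -2.647 1.289 -1.361
v -2.063 -0.666 -1.928
v -2.417 1.153 -1.005
v -1.668 -0.691 -1.726
v -2.021 1.128 -0.803
v -1.233 -0.599 -1.741
v -1.586 1.22 -0.818
v -0.875 2.873 -0.598
v -0.384 2.919 -0.207
v -1.605 2.027 0.418
v -0.517 3.114 -0.139
v -0.705 3.273 -0.142
v -0.918 3.371 -0.214
v -1.126 3.393 -0.344
v -1.295 3.336 -0.513
v -1.4 3.208 -0.695
v -1.425 3.03 -0.862
v -1.367 2.827 -0.989
v -1.234 2.632 -1.056
v -1.046 2.473 -1.054
v -0.832 2.376 -0.982
v -0.625 2.354 -0.851
v -0.456 2.411 -0.682
v -0.351 2.538 -0.5
v -0.325 2.717 -0.333
v 0.406 3.942 -0.324
v 0.796 2.769 1.21
v 2.006 5.287 0.298
v 2.395 4.114 1.832
v 1.765 2.866 -1.492
v 2.154 1.693 0.042
v 3.364 4.211 -0.87
v 3.754 3.038 0.664
v 3.024 -0.267 -4.143
v 3.71 -0.881 -4.45
v 3.162 -2.147 -3.144
v 2.476 -1.533 -2.837
v 3.931 -0.607 -4.092
v 3.383 -1.873 -2.786
v 3.909 -0.242 -3.748
v 3.361 -1.508 -2.441
v 3.651 0.116 -3.509
v 3.102 -1.15 -2.203
v 3.224 0.371 -3.441
v 2.676 -0.895 -2.134
v 2.743 0.456 -3.56
v 2.195 -0.81 -2.254
v 2.338 0.347 -3.836
v 1.79 -0.919 -2.53
v 2.117 0.073 -4.194
v 1.569 -1.193 -2.888
v 2.139 -0.292 -4.539
v 1.591 -1.558 -3.232
v 2.398 -0.65 -4.777
v 1.849 -1.916 -3.471
v 2.824 -0.905 -4.846
v 2.276 -2.171 -3.539
v 3.305 -0.99 -4.726
v 2.757 -2.256 -3.42
v -1.365 -4.156 -2.627
v -1.036 -4.505 -1.974
v -2.375 -3.324 -1.673
v -0.796 -4.125 -2.051
v -0.736 -3.754 -2.311
v -0.876 -3.511 -2.671
v -1.171 -3.473 -3.017
v -1.527 -3.651 -3.239
v -1.832 -3.99 -3.267
v -1.989 -4.381 -3.092
v -1.947 -4.701 -2.769
v -1.72 -4.848 -2.401
v -1.38 -4.775 -2.105
f 2 1 5
f 2 5 3
f 3 5 6
f 3 6 4
f 5 1 7
f 5 7 6
f 6 7 8
f 6 8 4
f 7 1 9
f 7 9 8
f 8 9 10
f 8 10 4
f 9 1 11
f 9 11 10
f 10 11 12
f 10 12 4
f 11 1 13
f 11 13 12
f 12 13 14
f 12 14 4
f 13 1 15
f 13 15 14
f 14 15 16
f 14 16 4
f 15 1 17
f 15 17 16
f 16 17 18
f 16 18 4
f 17 1 19
f 17 19 18
f 18 19 20
f 18 20 4
f 19 1 21
f 19 21 20
f 20 21 22
f 20 22 4
f 21 1 23
f 21 23 22
f 22 23 24
f 22 24 4
f 23 1 2
f 23 2 24
f 24 2 3
f 24 3 4
f 26 25 28
f 26 28 27
f 28 25 29
f 28 29 27
f 29 25 30
f 29 30 27
f 30 25 31
f 30 31 27
f 31 25 32
f 31 32 27
f 32 25 33
f 32 33 27
f 33 25 34
f 33 34 27
f 34 25 35
f 34 35 27
f 35 25 36
f 35 36 27
f 36 25 37
f 36 37 27
f 37 25 38
f 37 38 27
f 38 25 39
f 38 39 27
f 39 25 40
f 39 40 27
f 40 25 41
f 40 41 27
f 41 25 42
f 41 42 27
f 42 25 26
f 42 26 27
f 44 46 43
f 47 44 43
f 43 46 45
f 45 47 43
f 44 50 46
f 48 44 47
f 48 50 44
f 46 50 45
f 49 47 45
f 45 50 49
f 49 48 47
f 50 48 49
f 52 51 55
f 52 55 53
f 53 55 56
f 53 56 54
f 55 51 57
f 55 57 56
f 56 57 58
f 56 58 54
f 57 51 59
f 57 59 58
f 58 59 60
f 58 60 54
f 59 51 61
f 59 61 60
f 60 61 62
f 60 62 54
f 61 51 63
f 61 63 62
f 62 63 64
f 62 64 54
f 63 51 65
f 63 65 64
f 64 65 66
f 64 66 54
f 65 51 67
f 65 67 66
f 66 67 68
f 66 68 54
f 67 51 69
f 67 69 68
f 68 69 70
f 68 70 54
f 69 51 71
f 69 71 70
f 70 71 72
f 70 72 54
f 71 51 73
f 71 73 72
f 72 73 74
f 72 74 54
f 73 51 75
f 73 75 74
f 74 75 76
f 74 76 54
f 75 51 52
f 75 52 76
f 76 52 53
f 76 53 54
f 78 77 80
f 78 80 79
f 80 77 81
f 80 81 79
f 81 77 82
f 81 82 79
f 82 77 83
f 82 83 79
f 83 77 84
f 83 84 79
f 84 77 85
f 84 85 79
f 85 77 86
f 85 86 79
f 86 77 87
f 86 87 79
f 87 77 88
f 87 88 79
f 88 77 89
f 88 89 79
f 89 77 78
f 89 78 79



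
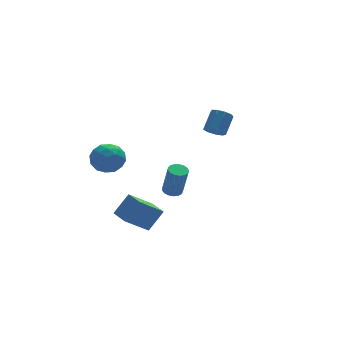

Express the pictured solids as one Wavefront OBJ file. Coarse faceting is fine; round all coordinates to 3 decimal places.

v 3.378 2.182 1.406
v 3.975 1.798 1.198
v 4.819 2.553 2.227
v 4.222 2.938 2.434
v 3.936 2.219 0.921
v 4.78 2.975 1.949
v 3.636 2.623 0.87
v 4.479 3.379 1.899
v 3.215 2.821 1.07
v 4.058 3.577 2.099
v 2.87 2.72 1.427
v 3.714 3.476 2.456
v 2.764 2.367 1.774
v 3.607 3.123 2.803
v 2.944 1.928 1.949
v 3.788 2.683 2.977
v 3.328 1.607 1.869
v 4.172 2.363 2.898
v 3.735 1.556 1.573
v 4.579 2.312 2.601
v -3.471 -3.912 -1.999
v -5.011 -4.054 -0.699
v -3.643 -2.645 -2.063
v -5.182 -2.787 -0.763
v -2.458 -3.713 -0.777
v -3.997 -3.855 0.523
v -2.629 -2.446 -0.841
v -4.169 -2.588 0.459
v -4.27 3.595 0.259
v -3.526 3.854 -0.617
v -3.074 2.246 0.877
v -2.33 2.505 0.001
v -2.497 3.273 0.878
v -3.236 4.106 0.497
v -3.364 1.994 -0.237
v -4.103 2.827 -0.618
v -2.966 2.864 -0.923
v -2.43 3.655 -0.234
v -4.17 2.445 0.494
v -3.634 3.236 1.183
v -4.003 3.843 -0.233
v -2.597 2.257 0.493
v -2.695 2.709 1.009
v -2.258 2.861 0.494
v -3.833 3.991 0.421
v -3.396 4.143 -0.093
v -2.791 3.802 0.785
v -3.204 1.957 0.353
v -2.767 2.109 -0.161
v -4.342 3.239 -0.234
v -3.905 3.391 -0.749
v -3.809 2.298 -0.525
v -3.236 3.413 -0.928
v -2.533 2.621 -0.564
v -3.141 2.32 -0.704
v -3.575 2.81 -0.929
v -2.922 3.878 -0.523
v -2.219 3.085 -0.159
v -2.317 3.537 0.356
v -2.752 4.027 0.132
v -2.592 3.296 -0.703
v -4.381 3.015 0.419
v -3.678 2.222 0.783
v -3.848 2.073 0.128
v -4.283 2.563 -0.096
v -4.067 3.479 0.824
v -3.364 2.687 1.188
v -3.025 3.29 1.189
v -3.459 3.78 0.964
v -4.008 2.804 0.963
v -1.826 -3.537 0.783
v -1.443 -3.992 0.645
v -1.251 -4.417 2.579
v -1.634 -3.963 2.717
v -1.268 -3.76 0.678
v -1.076 -4.185 2.613
v -1.221 -3.478 0.736
v -1.029 -3.903 2.67
v -1.312 -3.209 0.804
v -1.12 -3.634 2.738
v -1.522 -3.016 0.867
v -1.329 -3.441 2.802
v -1.801 -2.942 0.911
v -1.608 -3.367 2.846
v -2.085 -3.004 0.926
v -1.893 -3.429 2.86
v -2.311 -3.189 0.908
v -2.119 -3.614 2.842
v -2.425 -3.453 0.861
v -2.233 -3.878 2.795
v -2.402 -3.737 0.796
v -2.21 -4.162 2.731
v -2.247 -3.975 0.728
v -2.055 -4.4 2.663
v -1.996 -4.113 0.673
v -1.804 -4.538 2.608
v -1.706 -4.119 0.643
v -1.514 -4.544 2.578
f 2 1 5
f 2 5 3
f 3 5 6
f 3 6 4
f 5 1 7
f 5 7 6
f 6 7 8
f 6 8 4
f 7 1 9
f 7 9 8
f 8 9 10
f 8 10 4
f 9 1 11
f 9 11 10
f 10 11 12
f 10 12 4
f 11 1 13
f 11 13 12
f 12 13 14
f 12 14 4
f 13 1 15
f 13 15 14
f 14 15 16
f 14 16 4
f 15 1 17
f 15 17 16
f 16 17 18
f 16 18 4
f 17 1 19
f 17 19 18
f 18 19 20
f 18 20 4
f 19 1 2
f 19 2 20
f 20 2 3
f 20 3 4
f 22 24 21
f 25 22 21
f 21 24 23
f 23 25 21
f 22 28 24
f 26 22 25
f 26 28 22
f 24 28 23
f 27 25 23
f 23 28 27
f 27 26 25
f 28 26 27
f 29 66 45
f 66 40 69
f 45 69 34
f 66 69 45
f 29 45 41
f 45 34 46
f 41 46 30
f 45 46 41
f 29 41 50
f 41 30 51
f 50 51 36
f 41 51 50
f 29 50 62
f 50 36 65
f 62 65 39
f 50 65 62
f 29 62 66
f 62 39 70
f 66 70 40
f 62 70 66
f 30 46 57
f 46 34 60
f 57 60 38
f 46 60 57
f 34 69 47
f 69 40 68
f 47 68 33
f 69 68 47
f 40 70 67
f 70 39 63
f 67 63 31
f 70 63 67
f 39 65 64
f 65 36 52
f 64 52 35
f 65 52 64
f 36 51 56
f 51 30 53
f 56 53 37
f 51 53 56
f 32 58 44
f 58 38 59
f 44 59 33
f 58 59 44
f 32 44 42
f 44 33 43
f 42 43 31
f 44 43 42
f 32 42 49
f 42 31 48
f 49 48 35
f 42 48 49
f 32 49 54
f 49 35 55
f 54 55 37
f 49 55 54
f 32 54 58
f 54 37 61
f 58 61 38
f 54 61 58
f 33 59 47
f 59 38 60
f 47 60 34
f 59 60 47
f 31 43 67
f 43 33 68
f 67 68 40
f 43 68 67
f 35 48 64
f 48 31 63
f 64 63 39
f 48 63 64
f 37 55 56
f 55 35 52
f 56 52 36
f 55 52 56
f 38 61 57
f 61 37 53
f 57 53 30
f 61 53 57
f 72 71 75
f 72 75 73
f 73 75 76
f 73 76 74
f 75 71 77
f 75 77 76
f 76 77 78
f 76 78 74
f 77 71 79
f 77 79 78
f 78 79 80
f 78 80 74
f 79 71 81
f 79 81 80
f 80 81 82
f 80 82 74
f 81 71 83
f 81 83 82
f 82 83 84
f 82 84 74
f 83 71 85
f 83 85 84
f 84 85 86
f 84 86 74
f 85 71 87
f 85 87 86
f 86 87 88
f 86 88 74
f 87 71 89
f 87 89 88
f 88 89 90
f 88 90 74
f 89 71 91
f 89 91 90
f 90 91 92
f 90 92 74
f 91 71 93
f 91 93 92
f 92 93 94
f 92 94 74
f 93 71 95
f 93 95 94
f 94 95 96
f 94 96 74
f 95 71 97
f 95 97 96
f 96 97 98
f 96 98 74
f 97 71 72
f 97 72 98
f 98 72 73
f 98 73 74



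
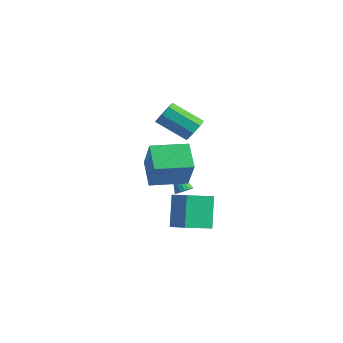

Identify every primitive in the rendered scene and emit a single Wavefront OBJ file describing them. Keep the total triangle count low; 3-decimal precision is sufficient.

v 2.232 -2.884 1.05
v 3.322 -2.933 1.501
v 2.583 -1.229 0.381
v 3.673 -1.277 0.832
v 2.907 -3.723 -0.672
v 3.997 -3.771 -0.221
v 3.258 -2.067 -1.341
v 4.348 -2.116 -0.89
v -1.948 3.261 1.685
v -1.696 3.691 2.348
v -3.299 2.889 3.479
v -3.552 2.459 2.815
v -2.109 4.015 1.991
v -3.713 3.213 3.122
v -2.429 3.898 1.455
v -4.032 3.095 2.585
v -2.466 3.407 1.053
v -4.07 2.605 2.184
v -2.201 2.831 1.021
v -3.804 2.029 2.152
v -1.787 2.507 1.378
v -3.391 1.705 2.509
v -1.468 2.625 1.915
v -3.071 1.822 3.045
v -1.43 3.115 2.316
v -3.034 2.313 3.447
v 1.993 -4.294 2.27
v 2.918 -4.816 4.07
v 0.808 -3.445 3.125
v 1.732 -3.967 4.925
v 3.128 -2.613 2.175
v 4.052 -3.135 3.975
v 1.942 -1.764 3.03
v 2.867 -2.286 4.83
v -1.271 1.693 -2.178
v -1.001 2.134 -2.021
v -2.509 1.927 -0.702
v -1.196 2.227 -2.199
v -1.41 2.178 -2.371
v -1.588 1.998 -2.492
v -1.68 1.737 -2.528
v -1.663 1.464 -2.47
v -1.541 1.252 -2.334
v -1.347 1.159 -2.157
v -1.132 1.208 -1.985
v -0.955 1.388 -1.864
v -0.862 1.649 -1.828
v -0.879 1.922 -1.886
f 2 4 1
f 5 2 1
f 1 4 3
f 3 5 1
f 2 8 4
f 6 2 5
f 6 8 2
f 4 8 3
f 7 5 3
f 3 8 7
f 7 6 5
f 8 6 7
f 10 9 13
f 10 13 11
f 11 13 14
f 11 14 12
f 13 9 15
f 13 15 14
f 14 15 16
f 14 16 12
f 15 9 17
f 15 17 16
f 16 17 18
f 16 18 12
f 17 9 19
f 17 19 18
f 18 19 20
f 18 20 12
f 19 9 21
f 19 21 20
f 20 21 22
f 20 22 12
f 21 9 23
f 21 23 22
f 22 23 24
f 22 24 12
f 23 9 25
f 23 25 24
f 24 25 26
f 24 26 12
f 25 9 10
f 25 10 26
f 26 10 11
f 26 11 12
f 28 30 27
f 31 28 27
f 27 30 29
f 29 31 27
f 28 34 30
f 32 28 31
f 32 34 28
f 30 34 29
f 33 31 29
f 29 34 33
f 33 32 31
f 34 32 33
f 36 35 38
f 36 38 37
f 38 35 39
f 38 39 37
f 39 35 40
f 39 40 37
f 40 35 41
f 40 41 37
f 41 35 42
f 41 42 37
f 42 35 43
f 42 43 37
f 43 35 44
f 43 44 37
f 44 35 45
f 44 45 37
f 45 35 46
f 45 46 37
f 46 35 47
f 46 47 37
f 47 35 48
f 47 48 37
f 48 35 36
f 48 36 37



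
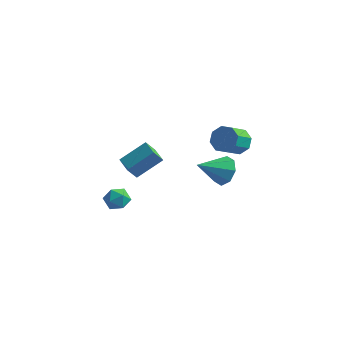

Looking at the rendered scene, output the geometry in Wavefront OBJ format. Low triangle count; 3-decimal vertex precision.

v -4.092 0.977 -4.043
v -2.978 2.216 -2.884
v -5.069 1.767 -3.949
v -3.954 3.006 -2.789
v -3.746 1.514 -4.951
v -2.631 2.753 -3.791
v -4.722 2.304 -4.856
v -3.608 3.543 -3.697
v -2.396 -2.352 -2.898
v -1.801 -2.597 -3.471
v -3.279 -3.303 -3.409
v -2.684 -3.548 -3.982
v -2.569 -3.714 -3.144
v -2.023 -3.126 -2.828
v -3.057 -2.774 -4.052
v -2.511 -2.186 -3.736
v -2.209 -2.857 -4.185
v -1.908 -3.439 -3.624
v -3.172 -2.461 -3.256
v -2.871 -3.043 -2.695
v 3.739 -1.912 0.508
v 4.207 -1.633 1.37
v 2.701 -3.208 1.492
v 3.56 -1.218 1.234
v 3.018 -1.21 0.672
v 2.898 -1.613 0.015
v 3.271 -2.191 -0.354
v 3.918 -2.606 -0.217
v 4.46 -2.614 0.344
v 4.58 -2.211 1.002
v 2.375 2.537 -0.279
v 3.194 2.69 0.156
v 2.944 1.415 1.074
v 2.125 1.263 0.639
v 2.646 3.028 0.476
v 2.396 1.753 1.394
v 1.938 3.078 0.354
v 1.689 1.804 1.271
v 1.487 2.812 -0.139
v 1.237 1.538 0.779
v 1.556 2.385 -0.714
v 1.306 1.11 0.204
v 2.104 2.047 -1.034
v 1.854 0.772 -0.116
v 2.811 1.996 -0.911
v 2.562 0.722 0.006
v 3.263 2.262 -0.419
v 3.013 0.988 0.499
f 2 4 1
f 5 2 1
f 1 4 3
f 3 5 1
f 2 8 4
f 6 2 5
f 6 8 2
f 4 8 3
f 7 5 3
f 3 8 7
f 7 6 5
f 8 6 7
f 9 20 14
f 9 14 10
f 9 10 16
f 9 16 19
f 9 19 20
f 10 14 18
f 14 20 13
f 20 19 11
f 19 16 15
f 16 10 17
f 12 18 13
f 12 13 11
f 12 11 15
f 12 15 17
f 12 17 18
f 13 18 14
f 11 13 20
f 15 11 19
f 17 15 16
f 18 17 10
f 22 21 24
f 22 24 23
f 24 21 25
f 24 25 23
f 25 21 26
f 25 26 23
f 26 21 27
f 26 27 23
f 27 21 28
f 27 28 23
f 28 21 29
f 28 29 23
f 29 21 30
f 29 30 23
f 30 21 22
f 30 22 23
f 32 31 35
f 32 35 33
f 33 35 36
f 33 36 34
f 35 31 37
f 35 37 36
f 36 37 38
f 36 38 34
f 37 31 39
f 37 39 38
f 38 39 40
f 38 40 34
f 39 31 41
f 39 41 40
f 40 41 42
f 40 42 34
f 41 31 43
f 41 43 42
f 42 43 44
f 42 44 34
f 43 31 45
f 43 45 44
f 44 45 46
f 44 46 34
f 45 31 47
f 45 47 46
f 46 47 48
f 46 48 34
f 47 31 32
f 47 32 48
f 48 32 33
f 48 33 34



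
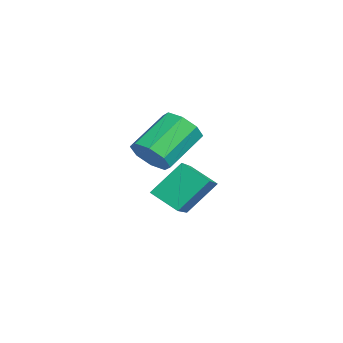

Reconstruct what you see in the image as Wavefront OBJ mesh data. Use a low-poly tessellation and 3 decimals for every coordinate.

v -0.018 1.868 -1.027
v -0.285 2.827 0.027
v 0.469 2.631 -1.598
v 0.202 3.59 -0.544
v 1.698 1.41 -0.176
v 1.431 2.369 0.878
v 2.185 2.173 -0.747
v 1.918 3.132 0.307
v 3.101 1.293 1.833
v 3.474 1.829 1.554
v 2.672 2.842 2.428
v 2.299 2.307 2.707
v 3.024 1.719 1.269
v 2.222 2.732 2.144
v 2.619 1.359 1.315
v 1.818 2.372 2.19
v 2.496 0.961 1.664
v 1.695 1.974 2.539
v 2.728 0.758 2.112
v 1.926 1.771 2.986
v 3.178 0.868 2.396
v 2.376 1.881 3.271
v 3.582 1.228 2.35
v 2.781 2.241 3.225
v 3.705 1.626 2.001
v 2.904 2.639 2.876
f 2 4 1
f 5 2 1
f 1 4 3
f 3 5 1
f 2 8 4
f 6 2 5
f 6 8 2
f 4 8 3
f 7 5 3
f 3 8 7
f 7 6 5
f 8 6 7
f 10 9 13
f 10 13 11
f 11 13 14
f 11 14 12
f 13 9 15
f 13 15 14
f 14 15 16
f 14 16 12
f 15 9 17
f 15 17 16
f 16 17 18
f 16 18 12
f 17 9 19
f 17 19 18
f 18 19 20
f 18 20 12
f 19 9 21
f 19 21 20
f 20 21 22
f 20 22 12
f 21 9 23
f 21 23 22
f 22 23 24
f 22 24 12
f 23 9 25
f 23 25 24
f 24 25 26
f 24 26 12
f 25 9 10
f 25 10 26
f 26 10 11
f 26 11 12



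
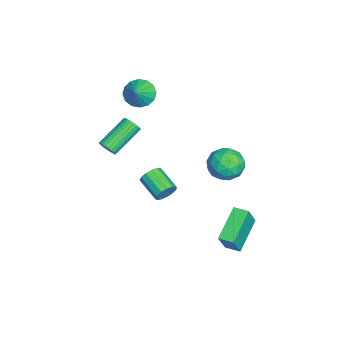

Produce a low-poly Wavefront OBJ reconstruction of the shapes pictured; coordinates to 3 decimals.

v -1.57 -2.197 3.274
v -1.055 -2.571 2.609
v -0.55 -2.343 4.146
v -0.967 -2.104 2.585
v -1.041 -1.661 2.745
v -1.256 -1.362 3.047
v -1.555 -1.287 3.409
v -1.859 -1.455 3.736
v -2.085 -1.823 3.938
v -2.173 -2.29 3.963
v -2.099 -2.732 3.803
v -1.884 -3.031 3.501
v -1.584 -3.107 3.138
v -1.281 -2.938 2.812
v -0.02 -3.8 -0.207
v 0.3 -3.865 0.273
v -1.061 -2.645 1.346
v -1.38 -2.58 0.867
v 0.394 -3.68 0.182
v -0.967 -2.46 1.255
v 0.425 -3.514 0.032
v -0.936 -2.293 1.105
v 0.388 -3.391 -0.155
v -0.973 -2.17 0.918
v 0.289 -3.331 -0.349
v -1.072 -2.11 0.724
v 0.143 -3.342 -0.522
v -1.218 -2.121 0.551
v -0.027 -3.422 -0.646
v -1.388 -2.202 0.427
v -0.197 -3.561 -0.704
v -1.558 -2.34 0.369
v -0.339 -3.735 -0.686
v -1.7 -2.515 0.387
v -0.433 -3.92 -0.595
v -1.794 -2.7 0.478
v -0.464 -4.087 -0.445
v -1.825 -2.866 0.628
v -0.427 -4.21 -0.258
v -1.788 -2.989 0.815
v -0.328 -4.27 -0.064
v -1.689 -3.049 1.009
v -0.182 -4.259 0.109
v -1.543 -3.038 1.182
v -0.012 -4.178 0.233
v -1.373 -2.958 1.306
v 0.158 -4.04 0.291
v -1.203 -2.819 1.364
v 1.585 -0.494 -2.356
v 2.027 -0.702 -1.867
v 0.956 -1.633 -1.296
v 0.515 -1.426 -1.784
v 1.838 -0.395 -1.721
v 0.767 -1.327 -1.15
v 1.569 -0.12 -1.776
v 0.498 -1.051 -1.205
v 1.305 0.037 -2.015
v 0.234 -0.895 -1.444
v 1.131 0.025 -2.363
v 0.06 -0.907 -1.791
v 1.1 -0.152 -2.707
v 0.029 -1.084 -2.136
v 1.224 -0.438 -2.941
v 0.153 -1.369 -2.369
v 1.463 -0.741 -2.988
v 0.392 -1.672 -2.417
v 1.74 -0.966 -2.835
v 0.669 -1.897 -2.264
v 1.969 -1.041 -2.529
v 0.898 -1.973 -1.958
v 2.075 -0.943 -2.169
v 1.004 -1.874 -1.597
v 3.363 3.519 1.933
v 4.326 3.701 2.343
v 3.494 1.859 2.357
v 4.457 2.041 2.767
v 3.594 2.434 3.245
v 3.513 3.46 2.983
v 4.307 2.1 1.717
v 4.226 3.126 1.455
v 4.909 2.823 2.209
v 4.469 3.03 3.153
v 3.351 2.53 1.547
v 2.911 2.737 2.491
v 3.833 3.756 2.101
v 3.987 1.804 2.599
v 3.48 2.036 2.88
v 4.046 2.142 3.121
v 3.355 3.614 2.477
v 3.921 3.721 2.717
v 3.491 2.976 3.248
v 3.899 1.839 1.983
v 4.465 1.946 2.223
v 3.774 3.418 1.579
v 4.34 3.524 1.82
v 4.329 2.584 1.452
v 4.742 3.347 2.263
v 4.819 2.371 2.512
v 4.731 2.406 1.896
v 4.683 3.009 1.741
v 4.483 3.468 2.818
v 4.56 2.492 3.067
v 4.053 2.723 3.348
v 4.005 3.326 3.194
v 4.826 2.952 2.74
v 3.26 3.068 1.633
v 3.337 2.092 1.882
v 3.815 2.234 1.506
v 3.767 2.837 1.352
v 3.001 3.189 2.188
v 3.078 2.213 2.437
v 3.137 2.551 2.959
v 3.089 3.154 2.804
v 2.994 2.608 1.96
v 2.009 3.496 -3.634
v 2.743 3.169 -2.216
v 2.336 4.313 -3.615
v 3.07 3.985 -2.197
v 3.77 2.815 -4.703
v 4.504 2.487 -3.285
v 4.097 3.631 -4.684
v 4.831 3.304 -3.266
f 2 1 4
f 2 4 3
f 4 1 5
f 4 5 3
f 5 1 6
f 5 6 3
f 6 1 7
f 6 7 3
f 7 1 8
f 7 8 3
f 8 1 9
f 8 9 3
f 9 1 10
f 9 10 3
f 10 1 11
f 10 11 3
f 11 1 12
f 11 12 3
f 12 1 13
f 12 13 3
f 13 1 14
f 13 14 3
f 14 1 2
f 14 2 3
f 16 15 19
f 16 19 17
f 17 19 20
f 17 20 18
f 19 15 21
f 19 21 20
f 20 21 22
f 20 22 18
f 21 15 23
f 21 23 22
f 22 23 24
f 22 24 18
f 23 15 25
f 23 25 24
f 24 25 26
f 24 26 18
f 25 15 27
f 25 27 26
f 26 27 28
f 26 28 18
f 27 15 29
f 27 29 28
f 28 29 30
f 28 30 18
f 29 15 31
f 29 31 30
f 30 31 32
f 30 32 18
f 31 15 33
f 31 33 32
f 32 33 34
f 32 34 18
f 33 15 35
f 33 35 34
f 34 35 36
f 34 36 18
f 35 15 37
f 35 37 36
f 36 37 38
f 36 38 18
f 37 15 39
f 37 39 38
f 38 39 40
f 38 40 18
f 39 15 41
f 39 41 40
f 40 41 42
f 40 42 18
f 41 15 43
f 41 43 42
f 42 43 44
f 42 44 18
f 43 15 45
f 43 45 44
f 44 45 46
f 44 46 18
f 45 15 47
f 45 47 46
f 46 47 48
f 46 48 18
f 47 15 16
f 47 16 48
f 48 16 17
f 48 17 18
f 50 49 53
f 50 53 51
f 51 53 54
f 51 54 52
f 53 49 55
f 53 55 54
f 54 55 56
f 54 56 52
f 55 49 57
f 55 57 56
f 56 57 58
f 56 58 52
f 57 49 59
f 57 59 58
f 58 59 60
f 58 60 52
f 59 49 61
f 59 61 60
f 60 61 62
f 60 62 52
f 61 49 63
f 61 63 62
f 62 63 64
f 62 64 52
f 63 49 65
f 63 65 64
f 64 65 66
f 64 66 52
f 65 49 67
f 65 67 66
f 66 67 68
f 66 68 52
f 67 49 69
f 67 69 68
f 68 69 70
f 68 70 52
f 69 49 71
f 69 71 70
f 70 71 72
f 70 72 52
f 71 49 50
f 71 50 72
f 72 50 51
f 72 51 52
f 73 110 89
f 110 84 113
f 89 113 78
f 110 113 89
f 73 89 85
f 89 78 90
f 85 90 74
f 89 90 85
f 73 85 94
f 85 74 95
f 94 95 80
f 85 95 94
f 73 94 106
f 94 80 109
f 106 109 83
f 94 109 106
f 73 106 110
f 106 83 114
f 110 114 84
f 106 114 110
f 74 90 101
f 90 78 104
f 101 104 82
f 90 104 101
f 78 113 91
f 113 84 112
f 91 112 77
f 113 112 91
f 84 114 111
f 114 83 107
f 111 107 75
f 114 107 111
f 83 109 108
f 109 80 96
f 108 96 79
f 109 96 108
f 80 95 100
f 95 74 97
f 100 97 81
f 95 97 100
f 76 102 88
f 102 82 103
f 88 103 77
f 102 103 88
f 76 88 86
f 88 77 87
f 86 87 75
f 88 87 86
f 76 86 93
f 86 75 92
f 93 92 79
f 86 92 93
f 76 93 98
f 93 79 99
f 98 99 81
f 93 99 98
f 76 98 102
f 98 81 105
f 102 105 82
f 98 105 102
f 77 103 91
f 103 82 104
f 91 104 78
f 103 104 91
f 75 87 111
f 87 77 112
f 111 112 84
f 87 112 111
f 79 92 108
f 92 75 107
f 108 107 83
f 92 107 108
f 81 99 100
f 99 79 96
f 100 96 80
f 99 96 100
f 82 105 101
f 105 81 97
f 101 97 74
f 105 97 101
f 116 118 115
f 119 116 115
f 115 118 117
f 117 119 115
f 116 122 118
f 120 116 119
f 120 122 116
f 118 122 117
f 121 119 117
f 117 122 121
f 121 120 119
f 122 120 121



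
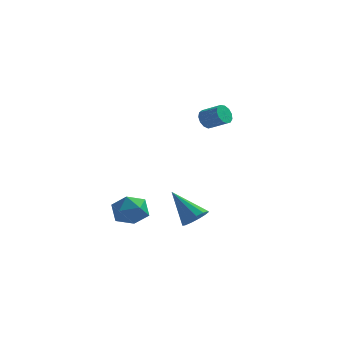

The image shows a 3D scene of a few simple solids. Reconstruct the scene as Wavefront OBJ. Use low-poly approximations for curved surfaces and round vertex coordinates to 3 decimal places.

v 0.408 -3.024 -2.767
v 0.917 -2.505 -2.459
v -0.968 -2.536 -1.313
v 0.678 -2.281 -2.76
v 0.353 -2.293 -3.064
v 0.045 -2.537 -3.273
v -0.148 -2.936 -3.322
v -0.164 -3.362 -3.195
v 0.001 -3.681 -2.931
v 0.295 -3.791 -2.616
v 0.625 -3.657 -2.349
v 0.886 -3.323 -2.214
v 0.995 -2.893 -2.255
v -1.125 4.081 1.537
v -0.815 4.459 1.109
v 0.256 4.198 1.656
v -0.055 3.819 2.083
v -0.906 4.675 1.391
v 0.164 4.414 1.938
v -1.067 4.702 1.719
v 0.004 4.441 2.266
v -1.246 4.531 1.989
v -0.176 4.27 2.536
v -1.387 4.218 2.115
v -0.317 3.957 2.662
v -1.445 3.861 2.058
v -0.375 3.6 2.605
v -1.401 3.573 1.835
v -0.331 3.312 2.382
v -1.27 3.447 1.517
v -0.2 3.186 2.064
v -1.092 3.522 1.206
v -0.022 3.261 1.753
v -0.925 3.774 0.999
v 0.145 3.513 1.546
v -0.822 4.124 0.963
v 0.249 3.863 1.51
v -3.759 -1.047 -2.557
v -3.084 -0.863 -3.356
v -3.636 -2.737 -2.844
v -2.961 -2.553 -3.643
v -2.662 -2.367 -2.641
v -2.738 -1.323 -2.463
v -3.982 -2.277 -3.737
v -4.058 -1.233 -3.559
v -3.222 -1.623 -4.085
v -2.406 -1.678 -3.407
v -4.314 -1.922 -2.793
v -3.498 -1.977 -2.115
f 2 1 4
f 2 4 3
f 4 1 5
f 4 5 3
f 5 1 6
f 5 6 3
f 6 1 7
f 6 7 3
f 7 1 8
f 7 8 3
f 8 1 9
f 8 9 3
f 9 1 10
f 9 10 3
f 10 1 11
f 10 11 3
f 11 1 12
f 11 12 3
f 12 1 13
f 12 13 3
f 13 1 2
f 13 2 3
f 15 14 18
f 15 18 16
f 16 18 19
f 16 19 17
f 18 14 20
f 18 20 19
f 19 20 21
f 19 21 17
f 20 14 22
f 20 22 21
f 21 22 23
f 21 23 17
f 22 14 24
f 22 24 23
f 23 24 25
f 23 25 17
f 24 14 26
f 24 26 25
f 25 26 27
f 25 27 17
f 26 14 28
f 26 28 27
f 27 28 29
f 27 29 17
f 28 14 30
f 28 30 29
f 29 30 31
f 29 31 17
f 30 14 32
f 30 32 31
f 31 32 33
f 31 33 17
f 32 14 34
f 32 34 33
f 33 34 35
f 33 35 17
f 34 14 36
f 34 36 35
f 35 36 37
f 35 37 17
f 36 14 15
f 36 15 37
f 37 15 16
f 37 16 17
f 38 49 43
f 38 43 39
f 38 39 45
f 38 45 48
f 38 48 49
f 39 43 47
f 43 49 42
f 49 48 40
f 48 45 44
f 45 39 46
f 41 47 42
f 41 42 40
f 41 40 44
f 41 44 46
f 41 46 47
f 42 47 43
f 40 42 49
f 44 40 48
f 46 44 45
f 47 46 39



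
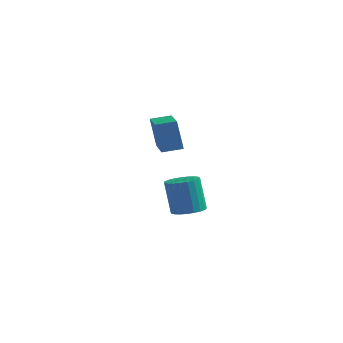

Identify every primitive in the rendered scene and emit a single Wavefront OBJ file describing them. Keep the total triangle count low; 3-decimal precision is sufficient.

v 2.066 -1.268 3.002
v 1.731 -1.148 4.273
v 1.07 0.238 2.598
v 0.735 0.358 3.869
v 2.725 -0.798 3.131
v 2.39 -0.678 4.402
v 1.729 0.708 2.727
v 1.394 0.828 3.998
v 1.273 2.532 -1.736
v 1.717 3.084 -1.687
v 1.331 3.26 -0.175
v 0.887 2.708 -0.224
v 1.464 3.215 -1.767
v 1.078 3.391 -0.255
v 1.179 3.228 -1.841
v 0.793 3.404 -0.329
v 0.91 3.12 -1.897
v 0.524 3.296 -0.386
v 0.703 2.911 -1.925
v 0.317 3.087 -0.414
v 0.596 2.636 -1.921
v 0.21 2.812 -0.409
v 0.605 2.343 -1.884
v 0.219 2.519 -0.373
v 0.73 2.083 -1.822
v 0.344 2.259 -0.311
v 0.948 1.901 -1.745
v 0.562 2.077 -0.234
v 1.223 1.827 -1.666
v 0.837 2.003 -0.155
v 1.507 1.876 -1.6
v 1.121 2.052 -0.088
v 1.75 2.037 -1.556
v 1.364 2.214 -0.045
v 1.91 2.285 -1.544
v 1.524 2.461 -0.033
v 1.961 2.575 -1.565
v 1.575 2.751 -0.054
v 1.892 2.858 -1.616
v 1.506 3.034 -0.104
f 2 4 1
f 5 2 1
f 1 4 3
f 3 5 1
f 2 8 4
f 6 2 5
f 6 8 2
f 4 8 3
f 7 5 3
f 3 8 7
f 7 6 5
f 8 6 7
f 10 9 13
f 10 13 11
f 11 13 14
f 11 14 12
f 13 9 15
f 13 15 14
f 14 15 16
f 14 16 12
f 15 9 17
f 15 17 16
f 16 17 18
f 16 18 12
f 17 9 19
f 17 19 18
f 18 19 20
f 18 20 12
f 19 9 21
f 19 21 20
f 20 21 22
f 20 22 12
f 21 9 23
f 21 23 22
f 22 23 24
f 22 24 12
f 23 9 25
f 23 25 24
f 24 25 26
f 24 26 12
f 25 9 27
f 25 27 26
f 26 27 28
f 26 28 12
f 27 9 29
f 27 29 28
f 28 29 30
f 28 30 12
f 29 9 31
f 29 31 30
f 30 31 32
f 30 32 12
f 31 9 33
f 31 33 32
f 32 33 34
f 32 34 12
f 33 9 35
f 33 35 34
f 34 35 36
f 34 36 12
f 35 9 37
f 35 37 36
f 36 37 38
f 36 38 12
f 37 9 39
f 37 39 38
f 38 39 40
f 38 40 12
f 39 9 10
f 39 10 40
f 40 10 11
f 40 11 12



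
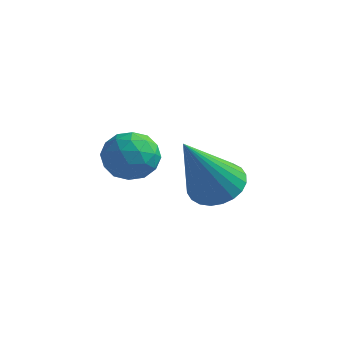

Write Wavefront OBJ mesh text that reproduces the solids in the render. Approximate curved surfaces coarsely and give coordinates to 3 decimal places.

v -0 -0.471 -0.863
v 0.373 -0.409 -0.307
v 0.727 -1.171 -1.273
v 1.1 -1.109 -0.717
v 0.504 -1.42 -0.689
v 0.055 -0.988 -0.436
v 1.045 -0.592 -1.144
v 0.596 -0.16 -0.891
v 1.019 -0.484 -0.481
v 0.685 -0.996 -0.199
v 0.415 -0.584 -1.381
v 0.081 -1.096 -1.099
v 0.123 -0.379 -0.549
v 0.977 -1.201 -1.031
v 0.627 -1.384 -1.015
v 0.847 -1.348 -0.688
v -0.064 -0.719 -0.625
v 0.155 -0.683 -0.298
v 0.232 -1.277 -0.523
v 0.945 -0.897 -1.282
v 1.164 -0.861 -0.955
v 0.253 -0.232 -0.892
v 0.473 -0.196 -0.565
v 0.868 -0.303 -1.057
v 0.722 -0.386 -0.324
v 1.149 -0.797 -0.565
v 1.117 -0.494 -0.816
v 0.853 -0.24 -0.667
v 0.526 -0.687 -0.159
v 0.953 -1.098 -0.4
v 0.603 -1.282 -0.384
v 0.339 -1.028 -0.235
v 0.905 -0.731 -0.261
v 0.147 -0.482 -1.18
v 0.574 -0.893 -1.421
v 0.761 -0.552 -1.345
v 0.497 -0.298 -1.196
v -0.049 -0.783 -1.015
v 0.378 -1.194 -1.256
v 0.247 -1.34 -0.913
v -0.017 -1.086 -0.764
v 0.195 -0.849 -1.319
v 1.305 1.584 -2.611
v 1.863 1.917 -2.326
v 1.075 0.496 -0.889
v 1.656 2.084 -2.249
v 1.395 2.174 -2.226
v 1.12 2.175 -2.262
v 0.873 2.085 -2.352
v 0.693 1.92 -2.481
v 0.605 1.703 -2.629
v 0.624 1.468 -2.775
v 0.746 1.251 -2.896
v 0.954 1.085 -2.973
v 1.215 0.994 -2.996
v 1.489 0.994 -2.96
v 1.736 1.083 -2.87
v 1.917 1.249 -2.741
v 2.004 1.466 -2.593
v 1.986 1.7 -2.447
f 1 38 17
f 38 12 41
f 17 41 6
f 38 41 17
f 1 17 13
f 17 6 18
f 13 18 2
f 17 18 13
f 1 13 22
f 13 2 23
f 22 23 8
f 13 23 22
f 1 22 34
f 22 8 37
f 34 37 11
f 22 37 34
f 1 34 38
f 34 11 42
f 38 42 12
f 34 42 38
f 2 18 29
f 18 6 32
f 29 32 10
f 18 32 29
f 6 41 19
f 41 12 40
f 19 40 5
f 41 40 19
f 12 42 39
f 42 11 35
f 39 35 3
f 42 35 39
f 11 37 36
f 37 8 24
f 36 24 7
f 37 24 36
f 8 23 28
f 23 2 25
f 28 25 9
f 23 25 28
f 4 30 16
f 30 10 31
f 16 31 5
f 30 31 16
f 4 16 14
f 16 5 15
f 14 15 3
f 16 15 14
f 4 14 21
f 14 3 20
f 21 20 7
f 14 20 21
f 4 21 26
f 21 7 27
f 26 27 9
f 21 27 26
f 4 26 30
f 26 9 33
f 30 33 10
f 26 33 30
f 5 31 19
f 31 10 32
f 19 32 6
f 31 32 19
f 3 15 39
f 15 5 40
f 39 40 12
f 15 40 39
f 7 20 36
f 20 3 35
f 36 35 11
f 20 35 36
f 9 27 28
f 27 7 24
f 28 24 8
f 27 24 28
f 10 33 29
f 33 9 25
f 29 25 2
f 33 25 29
f 44 43 46
f 44 46 45
f 46 43 47
f 46 47 45
f 47 43 48
f 47 48 45
f 48 43 49
f 48 49 45
f 49 43 50
f 49 50 45
f 50 43 51
f 50 51 45
f 51 43 52
f 51 52 45
f 52 43 53
f 52 53 45
f 53 43 54
f 53 54 45
f 54 43 55
f 54 55 45
f 55 43 56
f 55 56 45
f 56 43 57
f 56 57 45
f 57 43 58
f 57 58 45
f 58 43 59
f 58 59 45
f 59 43 60
f 59 60 45
f 60 43 44
f 60 44 45



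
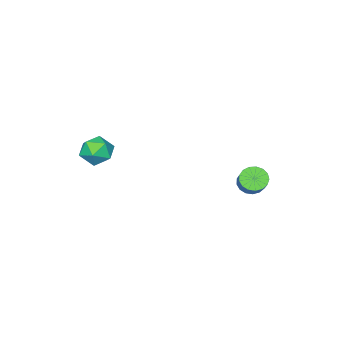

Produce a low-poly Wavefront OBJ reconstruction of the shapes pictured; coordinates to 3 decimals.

v -3.53 3.115 -1.919
v -3.188 3.512 -2.484
v -2.509 4.262 -1.545
v -2.85 3.865 -0.981
v -3.496 3.703 -2.414
v -2.816 4.454 -1.476
v -3.811 3.76 -2.232
v -3.131 4.51 -1.293
v -4.061 3.669 -1.977
v -3.382 4.419 -1.039
v -4.19 3.451 -1.71
v -3.511 4.201 -0.771
v -4.168 3.156 -1.49
v -3.488 3.906 -0.552
v -3.999 2.851 -1.369
v -3.32 3.602 -0.43
v -3.723 2.607 -1.373
v -3.044 3.357 -0.435
v -3.402 2.48 -1.503
v -2.723 3.23 -0.565
v -3.111 2.497 -1.728
v -2.432 3.248 -0.79
v -2.916 2.657 -1.997
v -2.237 3.407 -1.059
v -2.861 2.921 -2.248
v -2.182 3.671 -1.31
v -2.959 3.23 -2.424
v -2.28 3.98 -1.485
v 0.545 -2.656 0.181
v 1.359 -2.146 -0.132
v 1.421 -4.034 0.212
v 2.235 -3.524 -0.101
v 1.866 -3.368 0.826
v 1.325 -2.516 0.807
v 1.455 -3.664 -0.727
v 0.914 -2.812 -0.746
v 1.921 -2.769 -0.693
v 2.175 -2.586 0.267
v 0.605 -3.594 -0.187
v 0.859 -3.411 0.773
f 2 1 5
f 2 5 3
f 3 5 6
f 3 6 4
f 5 1 7
f 5 7 6
f 6 7 8
f 6 8 4
f 7 1 9
f 7 9 8
f 8 9 10
f 8 10 4
f 9 1 11
f 9 11 10
f 10 11 12
f 10 12 4
f 11 1 13
f 11 13 12
f 12 13 14
f 12 14 4
f 13 1 15
f 13 15 14
f 14 15 16
f 14 16 4
f 15 1 17
f 15 17 16
f 16 17 18
f 16 18 4
f 17 1 19
f 17 19 18
f 18 19 20
f 18 20 4
f 19 1 21
f 19 21 20
f 20 21 22
f 20 22 4
f 21 1 23
f 21 23 22
f 22 23 24
f 22 24 4
f 23 1 25
f 23 25 24
f 24 25 26
f 24 26 4
f 25 1 27
f 25 27 26
f 26 27 28
f 26 28 4
f 27 1 2
f 27 2 28
f 28 2 3
f 28 3 4
f 29 40 34
f 29 34 30
f 29 30 36
f 29 36 39
f 29 39 40
f 30 34 38
f 34 40 33
f 40 39 31
f 39 36 35
f 36 30 37
f 32 38 33
f 32 33 31
f 32 31 35
f 32 35 37
f 32 37 38
f 33 38 34
f 31 33 40
f 35 31 39
f 37 35 36
f 38 37 30



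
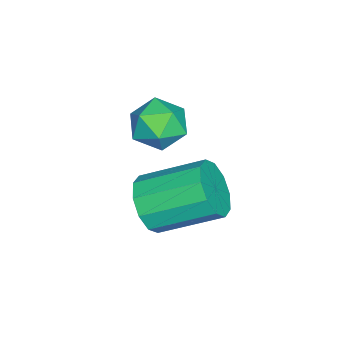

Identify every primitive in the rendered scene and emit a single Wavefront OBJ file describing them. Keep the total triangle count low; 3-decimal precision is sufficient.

v -0.799 1.308 3.053
v -0.285 1.74 2.425
v -0.666 3.464 3.298
v -1.181 3.032 3.927
v -0.819 1.72 2.231
v -1.201 3.444 3.105
v -1.346 1.543 2.351
v -1.727 3.267 3.225
v -1.664 1.276 2.74
v -2.045 3 3.614
v -1.651 1.021 3.248
v -2.033 2.745 4.122
v -1.314 0.876 3.682
v -1.695 2.6 4.555
v -0.779 0.896 3.875
v -1.161 2.62 4.749
v -0.253 1.073 3.755
v -0.634 2.797 4.629
v 0.065 1.34 3.366
v -0.316 3.064 4.24
v 0.053 1.595 2.858
v -0.329 3.319 3.732
v -4.278 1.178 4.082
v -3.488 1.515 3.738
v -3.752 -0.215 3.922
v -2.962 0.122 3.578
v -3.169 0.249 4.471
v -3.494 1.109 4.57
v -3.746 0.191 3.09
v -4.071 1.051 3.189
v -3.159 0.905 3.125
v -2.803 0.941 3.978
v -4.437 0.359 3.682
v -4.081 0.395 4.535
f 2 1 5
f 2 5 3
f 3 5 6
f 3 6 4
f 5 1 7
f 5 7 6
f 6 7 8
f 6 8 4
f 7 1 9
f 7 9 8
f 8 9 10
f 8 10 4
f 9 1 11
f 9 11 10
f 10 11 12
f 10 12 4
f 11 1 13
f 11 13 12
f 12 13 14
f 12 14 4
f 13 1 15
f 13 15 14
f 14 15 16
f 14 16 4
f 15 1 17
f 15 17 16
f 16 17 18
f 16 18 4
f 17 1 19
f 17 19 18
f 18 19 20
f 18 20 4
f 19 1 21
f 19 21 20
f 20 21 22
f 20 22 4
f 21 1 2
f 21 2 22
f 22 2 3
f 22 3 4
f 23 34 28
f 23 28 24
f 23 24 30
f 23 30 33
f 23 33 34
f 24 28 32
f 28 34 27
f 34 33 25
f 33 30 29
f 30 24 31
f 26 32 27
f 26 27 25
f 26 25 29
f 26 29 31
f 26 31 32
f 27 32 28
f 25 27 34
f 29 25 33
f 31 29 30
f 32 31 24

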